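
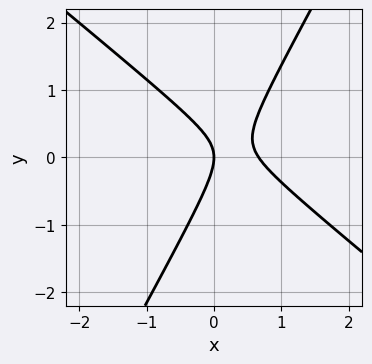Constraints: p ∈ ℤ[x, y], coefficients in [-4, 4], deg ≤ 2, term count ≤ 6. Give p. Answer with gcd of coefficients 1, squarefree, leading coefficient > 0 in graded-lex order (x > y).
3*x^2 + 2*x*y - 2*y^2 - 2*x

deg p = 2. A generic line meets the curve in up to 2 points.
Observable constraints: it crosses the x-axis at the gridline x = 0; it meets the y-axis at y = 0 (among the integer gridlines).
Solving for integer coefficients yields p as stated.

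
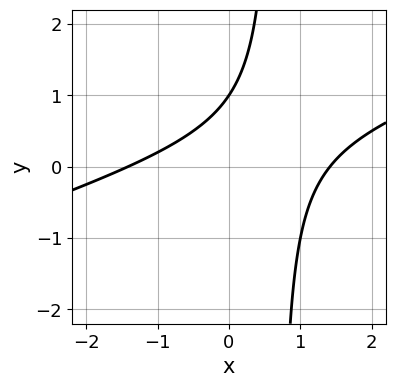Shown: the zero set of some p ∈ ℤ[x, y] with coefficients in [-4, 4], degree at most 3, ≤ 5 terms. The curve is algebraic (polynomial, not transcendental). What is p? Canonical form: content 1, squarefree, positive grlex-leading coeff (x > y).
x^2 - 3*x*y + 2*y - 2

First, deg p = 2. The shape is more complex than any degree-1 curve.
Next, from the visible intercepts: it meets the y-axis at y = 1 (among the integer gridlines).
Finally, putting this together gives p.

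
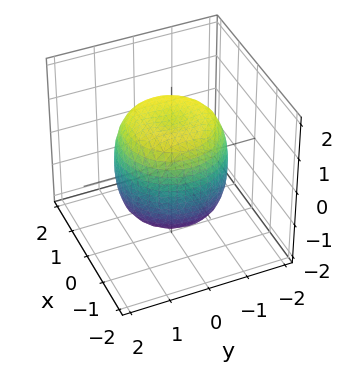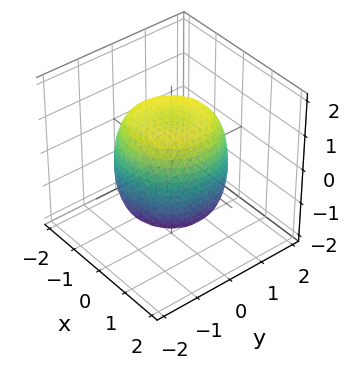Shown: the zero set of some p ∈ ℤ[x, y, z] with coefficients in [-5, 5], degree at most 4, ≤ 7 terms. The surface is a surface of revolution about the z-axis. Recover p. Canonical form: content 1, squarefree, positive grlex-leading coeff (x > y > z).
(a) Degree: the shape is more complex than any degree-3 surface, so deg p = 4.
(b) Symmetry: every cross-section ⟂ z is a circle, so x, y appear only via x² + y².
(c) From the visible intercepts: a circular section at z = 0 has radius between 1 and 2.
(d) The integer polynomial consistent with all of this is the stated p.

2*x^4 + 4*x^2*y^2 + 2*y^4 - 2*x^2 - 2*y^2 + 2*z^2 - 3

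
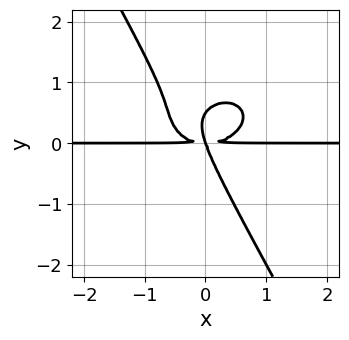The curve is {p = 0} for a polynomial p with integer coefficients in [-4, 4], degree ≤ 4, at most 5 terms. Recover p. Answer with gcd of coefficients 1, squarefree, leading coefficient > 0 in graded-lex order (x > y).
deg p = 4. A generic line meets the curve in up to 4 points.
Checking where it meets the axes: one y-axis crossing is at y = 0; every point of the x-axis in the box is on the curve.
Matching integer coefficients to the picture gives p.

2*x^3*y + 3*x*y^3 + 2*y^4 - 3*x*y^2 - y^3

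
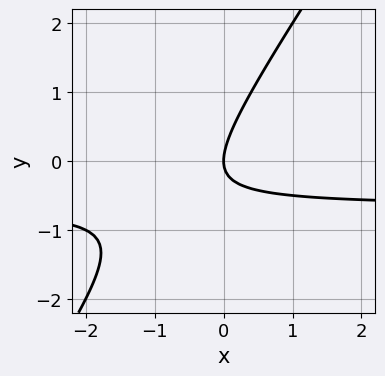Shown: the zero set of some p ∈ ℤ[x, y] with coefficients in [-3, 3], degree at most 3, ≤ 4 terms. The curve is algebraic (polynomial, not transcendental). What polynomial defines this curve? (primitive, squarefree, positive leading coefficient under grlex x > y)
3*x*y - 2*y^2 + 2*x

First, degree: the shape is more complex than any degree-1 curve, so deg p = 2.
Then, reading off the gridlines: one y-axis crossing is at y = 0; one x-axis crossing is at x = 0.
Finally, assembling these constraints gives the stated polynomial.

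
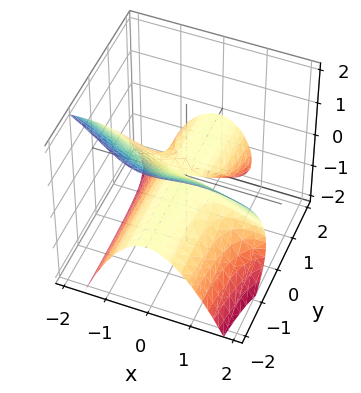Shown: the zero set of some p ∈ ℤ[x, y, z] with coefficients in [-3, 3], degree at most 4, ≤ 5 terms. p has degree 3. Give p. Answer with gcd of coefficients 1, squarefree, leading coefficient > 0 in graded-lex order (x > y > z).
x^3 + 3*x^2*y + 2*x^2*z + 3*y*z + 3*z^2

Degree: the shape is more complex than any degree-2 surface, so deg p = 3.
From the axis intercepts and sections: every point of the y-axis in the box is on the surface; it meets the x-axis at x = 0 (among the integer gridlines).
Solving for integer coefficients yields p as stated.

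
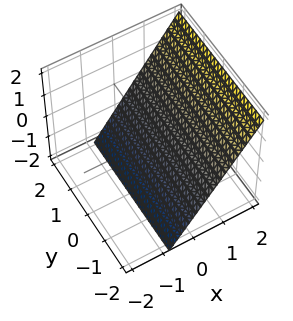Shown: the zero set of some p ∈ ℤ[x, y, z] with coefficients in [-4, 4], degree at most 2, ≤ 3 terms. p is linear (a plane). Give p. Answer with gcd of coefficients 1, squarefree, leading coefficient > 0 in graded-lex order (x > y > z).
First, the degree is 1 — every cross-section is a straight line — this is a plane.
Then, from the axis intercepts and sections: it misses every integer gridline on the y-axis; it crosses the z-axis at the gridline z = -1.
Finally, fitting integer coefficients to these (and the overall shape) gives p.

3*x - 2*z - 2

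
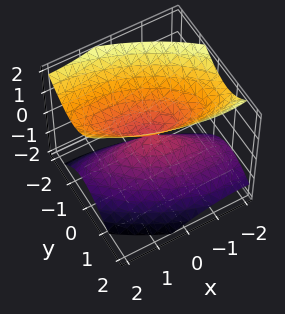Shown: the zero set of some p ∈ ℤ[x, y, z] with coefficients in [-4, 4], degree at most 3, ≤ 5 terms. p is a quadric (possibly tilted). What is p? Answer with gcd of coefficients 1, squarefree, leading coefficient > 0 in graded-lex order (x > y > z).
x^2 + 2*x*y + 3*y^2 + y*z - 2*z^2

I count 2 distinct pieces. They look like related sheets of one shape, so recover p as a whole.
The degree is 2 — a generic line meets the surface in up to 2 points.
Checking where it meets the axes: one y-axis crossing is at y = 0; it meets the z-axis at z = 0 (among the integer gridlines).
Solving for integer coefficients yields p as stated.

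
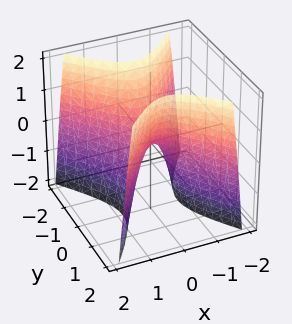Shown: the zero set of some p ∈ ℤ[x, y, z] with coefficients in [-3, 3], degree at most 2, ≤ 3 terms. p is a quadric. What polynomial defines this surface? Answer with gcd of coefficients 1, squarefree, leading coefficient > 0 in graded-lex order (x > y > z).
The degree is 2 — a hyperbolic paraboloid; a quadric.
Symmetries: it's symmetric under y → −y, forcing even powers of y; the x ↦ −x reflection is a symmetry, so x appears only in even powers.
Checking where it meets the axes: it crosses the z-axis at the gridline z = 0; one y-axis crossing is at y = 0.
Matching integer coefficients to the picture gives p.

3*x^2 - 2*y^2 + z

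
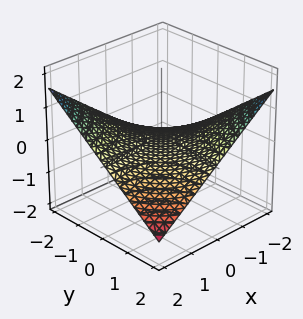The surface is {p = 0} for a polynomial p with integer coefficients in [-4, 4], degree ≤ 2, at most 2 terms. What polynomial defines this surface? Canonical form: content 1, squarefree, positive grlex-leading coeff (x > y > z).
x*y + 3*z

(a) Degree: a hyperbolic paraboloid; a quadric, so deg p = 2.
(b) Checking where it meets the axes: every point of the y-axis in the box is on the surface; the visible x-axis segment lies entirely on the surface; it crosses the z-axis at the gridline z = 0.
(c) Putting this together gives p.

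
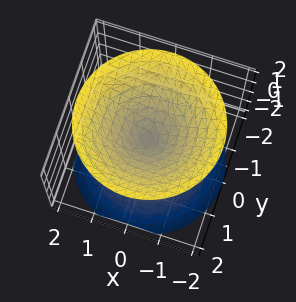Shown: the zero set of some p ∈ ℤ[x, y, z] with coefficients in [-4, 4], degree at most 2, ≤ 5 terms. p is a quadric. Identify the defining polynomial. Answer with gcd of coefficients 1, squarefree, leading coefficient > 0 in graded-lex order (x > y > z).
First, there are 2 components.
Then, degree: two nappes meeting at a single point; a quadric, so deg p = 2.
Then, symmetries: it's symmetric under z → −z, forcing even powers of z; every cross-section ⟂ z is a circle, so x, y appear only via x² + y².
Next, checking where it meets the axes: a circular section at z = 1 has radius exactly 1; it crosses the y-axis at the gridline y = 0; one x-axis crossing is at x = 0; it crosses the z-axis at the gridline z = 0.
Finally, fitting integer coefficients to these (and the overall shape) gives p.

x^2 + y^2 - z^2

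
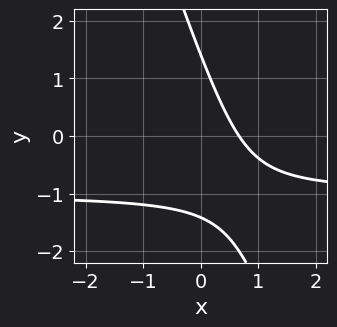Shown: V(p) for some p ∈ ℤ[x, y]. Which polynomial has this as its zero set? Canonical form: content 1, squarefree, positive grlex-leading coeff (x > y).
First, the degree is 2 — a generic line meets the curve in up to 2 points.
Finally, the integer polynomial consistent with all of this is the stated p.

3*x*y + y^2 + 3*x - 2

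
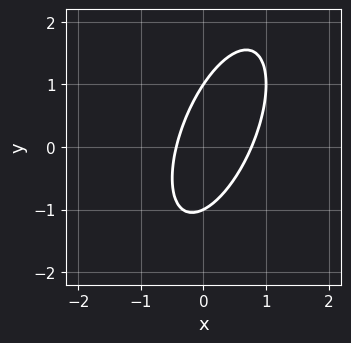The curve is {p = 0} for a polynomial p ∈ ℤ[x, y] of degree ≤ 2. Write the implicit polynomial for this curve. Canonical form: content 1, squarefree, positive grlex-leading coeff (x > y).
3*x^2 - 2*x*y + y^2 - x - 1

First, degree: the shape is more complex than any degree-1 curve, so deg p = 2.
Next, from the visible intercepts: the y-axis gridline crossings are at y ∈ {-1, 1}.
Finally, these observations pin down the coefficients.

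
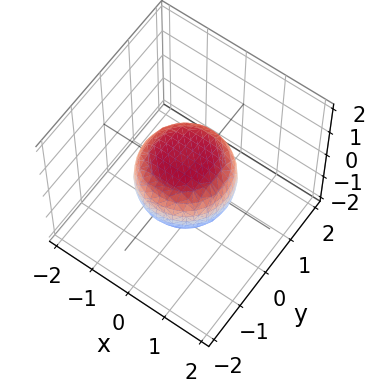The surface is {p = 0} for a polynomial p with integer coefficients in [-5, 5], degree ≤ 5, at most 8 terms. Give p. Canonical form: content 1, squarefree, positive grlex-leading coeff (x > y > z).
2*x^4 + 4*x^2*y^2 + 2*y^4 - x^2 - y^2 + 3*z^2 - 2

(a) deg p = 4. The shape is more complex than any degree-3 surface.
(b) Symmetries: rotational symmetry about the z-axis ⇒ p depends on x, y only through x² + y².
(c) From the visible intercepts: a circular section at z = 0 has radius between 1 and 2.
(d) Together with the visible shape, these determine p as stated.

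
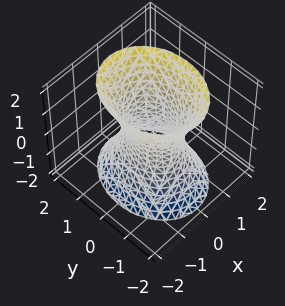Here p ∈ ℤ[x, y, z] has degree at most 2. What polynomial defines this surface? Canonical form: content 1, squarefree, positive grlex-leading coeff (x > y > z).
(a) The degree is 2 — an hourglass — one-sheet hyperboloid; a quadric.
(b) Symmetries: the y ↦ −y reflection is a symmetry, so y appears only in even powers; the z ↦ −z reflection is a symmetry, so z appears only in even powers; it's symmetric under x → −x, forcing even powers of x.
(c) From the axis intercepts and sections: the surface avoids every integer z-axis point in the box; the y-axis gridline crossings are at y ∈ {-1, 1}.
(d) These observations pin down the coefficients.

3*x^2 + 2*y^2 - z^2 - 2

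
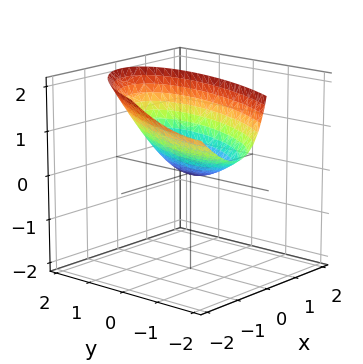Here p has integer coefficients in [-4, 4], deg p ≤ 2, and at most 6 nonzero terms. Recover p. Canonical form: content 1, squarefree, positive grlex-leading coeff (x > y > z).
3*x^2 - 2*x*y + 2*x*z + y^2 - 2*z

(a) Degree: the shape is more complex than any degree-1 surface, so deg p = 2.
(b) Reading off the gridlines: it crosses the x-axis at the gridline x = 0; one z-axis crossing is at z = 0; it crosses the y-axis at the gridline y = 0.
(c) These observations pin down the coefficients.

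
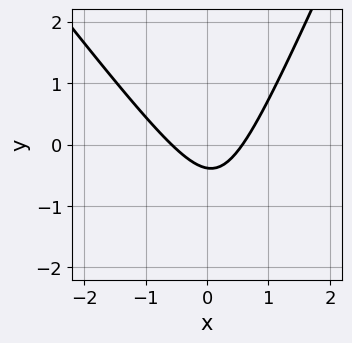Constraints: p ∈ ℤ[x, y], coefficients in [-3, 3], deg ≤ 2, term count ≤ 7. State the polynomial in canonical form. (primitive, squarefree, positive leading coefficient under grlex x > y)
First, the degree is 2 — a generic line meets the curve in up to 2 points.
Finally, putting this together gives p.

3*x^2 + x*y - y^2 - 3*y - 1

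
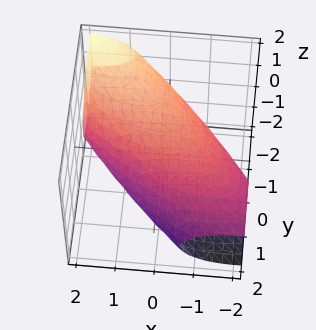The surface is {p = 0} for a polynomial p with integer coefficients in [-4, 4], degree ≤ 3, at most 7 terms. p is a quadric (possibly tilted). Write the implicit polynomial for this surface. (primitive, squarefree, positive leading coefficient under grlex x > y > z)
x^2 + 2*x*y + 2*y^2 + 3*y*z + 3*z^2 - 3

Degree: the shape is more complex than any degree-1 surface, so deg p = 2.
Against the integer gridlines: among the integer gridlines, it crosses the z-axis at z ∈ {-1, 1}.
Solving for integer coefficients yields p as stated.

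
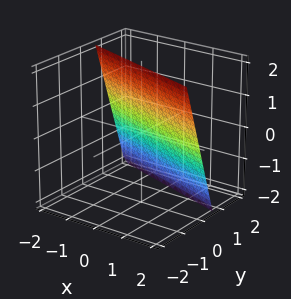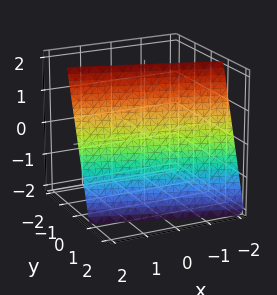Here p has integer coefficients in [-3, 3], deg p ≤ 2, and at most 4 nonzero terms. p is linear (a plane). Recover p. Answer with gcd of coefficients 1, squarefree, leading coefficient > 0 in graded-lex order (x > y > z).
x + 3*y + z - 2

(a) The degree is 1 — the surface is flat (a plane).
(b) Checking where it meets the axes: it meets the x-axis at x = 2 (among the integer gridlines); one z-axis crossing is at z = 2.
(c) Matching integer coefficients to the picture gives p.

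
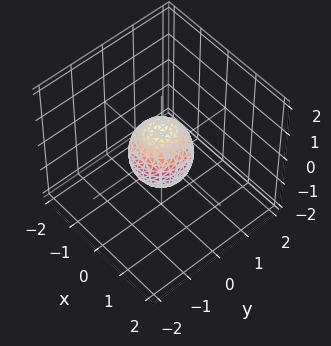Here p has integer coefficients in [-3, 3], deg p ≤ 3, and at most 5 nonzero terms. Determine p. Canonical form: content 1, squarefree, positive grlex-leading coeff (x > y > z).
The degree is 2 — no degree-1 surface has this shape.
Symmetry: every cross-section ⟂ z is a circle, so x, y appear only via x² + y².
Checking where it meets the axes: the z-axis gridline crossings are at z ∈ {-1, 1}; a circular section at z = 0 has radius between 0 and 1.
The integer polynomial consistent with all of this is the stated p.

3*x^2 + 3*y^2 + 2*z^2 - 2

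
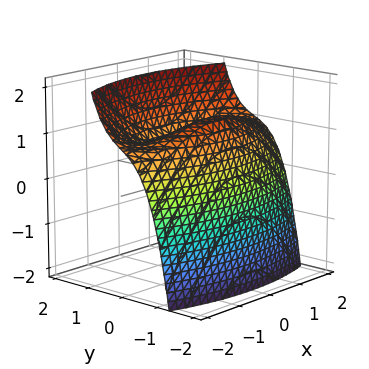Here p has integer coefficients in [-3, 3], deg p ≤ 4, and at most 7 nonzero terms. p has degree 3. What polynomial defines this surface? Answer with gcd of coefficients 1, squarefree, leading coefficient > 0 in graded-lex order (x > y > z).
x^2*y + 3*y^3 - 3*y - 3*z + 3

(a) Degree: no degree-2 surface has this shape, so deg p = 3.
(b) Against the integer gridlines: one z-axis crossing is at z = 1; no x-intercept at any integer in the box.
(c) Assembling these constraints gives the stated polynomial.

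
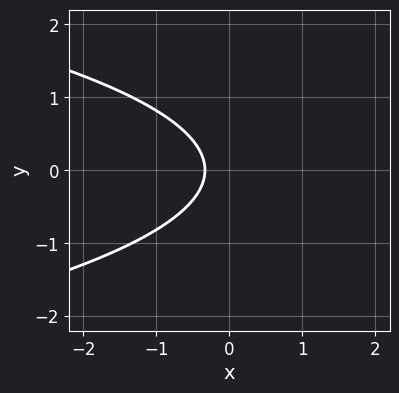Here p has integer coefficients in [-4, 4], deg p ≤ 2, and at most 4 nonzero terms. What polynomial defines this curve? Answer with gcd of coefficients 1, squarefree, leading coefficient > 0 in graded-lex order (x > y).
1. Degree: no degree-1 curve has this shape, so deg p = 2.
2. Symmetries: it's symmetric under y → −y, forcing even powers of y.
3. Against the integer gridlines: no y-intercept at any integer in the box.
4. Putting this together gives p.

3*y^2 + 3*x + 1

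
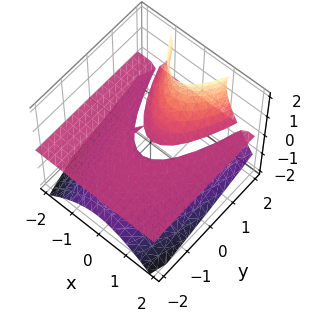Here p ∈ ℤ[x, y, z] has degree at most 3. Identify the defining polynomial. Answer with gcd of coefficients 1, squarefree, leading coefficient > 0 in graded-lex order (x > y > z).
The degree is 3 — no degree-2 surface has this shape.
Checking where it meets the axes: the visible y-axis segment lies entirely on the surface; the visible x-axis segment lies entirely on the surface.
These observations pin down the coefficients.

2*x^2*z - z^3 - 2*y*z + 3*z^2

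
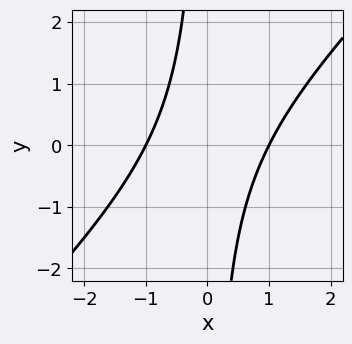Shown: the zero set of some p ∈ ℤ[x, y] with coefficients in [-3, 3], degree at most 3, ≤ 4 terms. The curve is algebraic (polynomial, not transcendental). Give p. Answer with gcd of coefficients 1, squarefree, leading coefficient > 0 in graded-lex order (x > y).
x^2 - x*y - 1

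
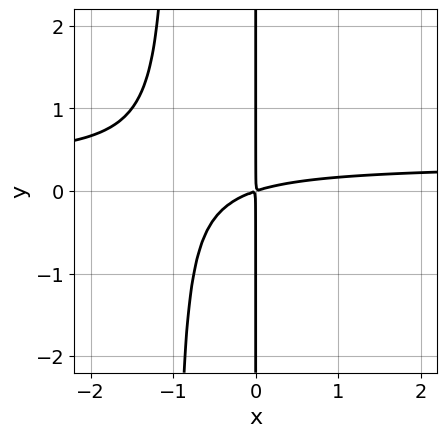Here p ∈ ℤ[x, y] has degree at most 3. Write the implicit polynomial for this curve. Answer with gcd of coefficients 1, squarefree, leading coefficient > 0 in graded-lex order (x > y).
1. Degree: no degree-2 curve has this shape, so deg p = 3.
2. Against the integer gridlines: the visible y-axis segment lies entirely on the curve.
3. Fitting integer coefficients to these (and the overall shape) gives p.

3*x^2*y - x^2 + 3*x*y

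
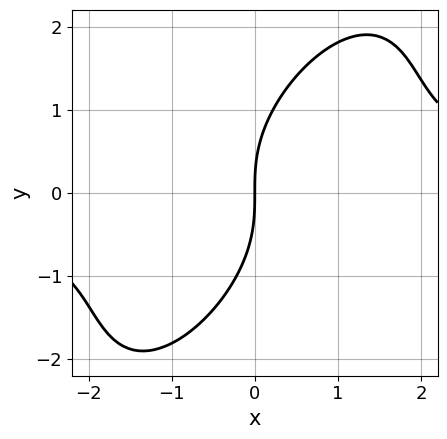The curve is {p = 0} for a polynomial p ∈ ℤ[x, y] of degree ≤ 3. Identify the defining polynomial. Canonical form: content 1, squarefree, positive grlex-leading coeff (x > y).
2*x^2*y - 2*x*y^2 + y^3 - 3*x

1. Degree: no degree-2 curve has this shape, so deg p = 3.
2. Checking where it meets the axes: it meets the y-axis at y = 0 (among the integer gridlines); it crosses the x-axis at the gridline x = 0.
3. These observations pin down the coefficients.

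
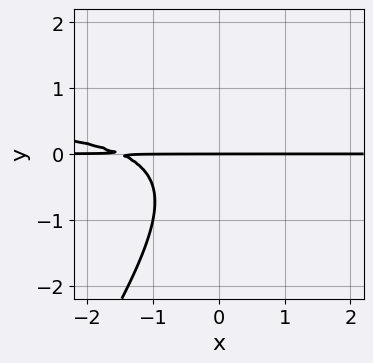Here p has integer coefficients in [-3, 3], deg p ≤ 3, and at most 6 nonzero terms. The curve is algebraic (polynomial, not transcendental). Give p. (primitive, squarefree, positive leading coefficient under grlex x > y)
(a) Degree: a generic line meets the curve in up to 3 points, so deg p = 3.
(b) From the axis intercepts and sections: the visible x-axis segment lies entirely on the curve; it meets the y-axis at y = 0 (among the integer gridlines).
(c) Assembling these constraints gives the stated polynomial.

3*x*y^2 - 2*y^3 - 2*x*y - 3*y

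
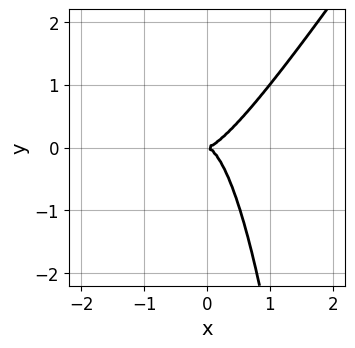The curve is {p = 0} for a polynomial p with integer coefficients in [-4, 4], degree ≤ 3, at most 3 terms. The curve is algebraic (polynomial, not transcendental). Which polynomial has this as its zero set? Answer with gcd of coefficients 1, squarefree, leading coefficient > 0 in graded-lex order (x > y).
3*x^3 - 2*x^2*y - y^2

deg p = 3.
Observable constraints: one y-axis crossing is at y = 0; one x-axis crossing is at x = 0.
Together with the visible shape, these determine p as stated.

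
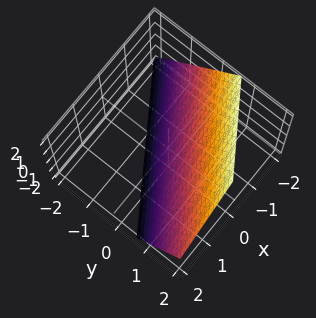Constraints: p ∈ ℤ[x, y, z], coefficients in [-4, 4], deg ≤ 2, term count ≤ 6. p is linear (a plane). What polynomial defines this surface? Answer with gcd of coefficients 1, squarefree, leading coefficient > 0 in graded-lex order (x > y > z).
Degree: the surface is flat (a plane), so deg p = 1.
From the axis intercepts and sections: it crosses the z-axis at the gridline z = -1; it crosses the x-axis at the gridline x = -1.
Putting this together gives p.

2*x - 3*y + 2*z + 2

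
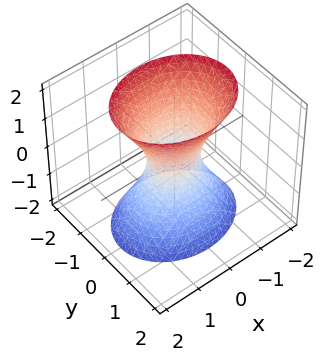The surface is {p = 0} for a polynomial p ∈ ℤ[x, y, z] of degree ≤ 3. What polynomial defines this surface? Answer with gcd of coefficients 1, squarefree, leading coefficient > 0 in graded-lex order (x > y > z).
First, the degree is 2 — one connected sheet with a waist; a quadric.
Then, symmetries: mirror symmetry y ↦ −y ⇒ only even powers of y; it's symmetric under z → −z, forcing even powers of z; it's symmetric under x → −x, forcing even powers of x.
Then, from the axis intercepts and sections: the surface avoids every integer z-axis point in the box.
Finally, these observations pin down the coefficients.

2*x^2 + 3*y^2 - z^2 - 1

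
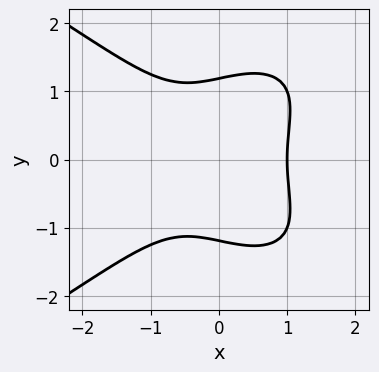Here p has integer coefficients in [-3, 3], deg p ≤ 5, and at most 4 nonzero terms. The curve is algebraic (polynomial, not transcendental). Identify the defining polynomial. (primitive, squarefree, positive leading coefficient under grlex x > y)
y^4 + 2*x^3 - x*y^2 - 2

First, the degree is 4 — no degree-3 curve has this shape.
Then, symmetries: mirror symmetry y ↦ −y ⇒ only even powers of y.
Next, from the axis intercepts and sections: it meets the x-axis at x = 1 (among the integer gridlines).
Finally, matching integer coefficients to the picture gives p.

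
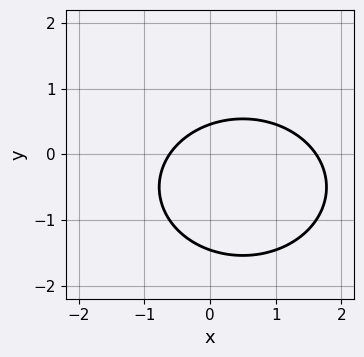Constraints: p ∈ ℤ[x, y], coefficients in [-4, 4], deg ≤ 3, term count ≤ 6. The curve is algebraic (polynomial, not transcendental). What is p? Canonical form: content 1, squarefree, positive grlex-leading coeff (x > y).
2*x^2 + 3*y^2 - 2*x + 3*y - 2

Degree: the shape is more complex than any degree-1 curve, so deg p = 2.
Putting this together gives p.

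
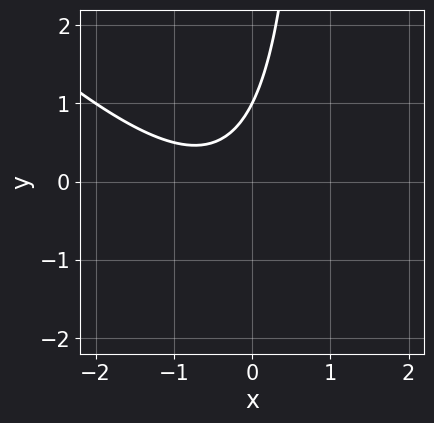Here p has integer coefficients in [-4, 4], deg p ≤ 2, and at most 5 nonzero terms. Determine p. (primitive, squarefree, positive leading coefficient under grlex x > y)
(a) The degree is 2 — the shape is more complex than any degree-1 curve.
(b) From the visible intercepts: it meets the y-axis at y = 1 (among the integer gridlines); it misses every integer gridline on the x-axis.
(c) The integer polynomial consistent with all of this is the stated p.

x^2 + x*y + x - y + 1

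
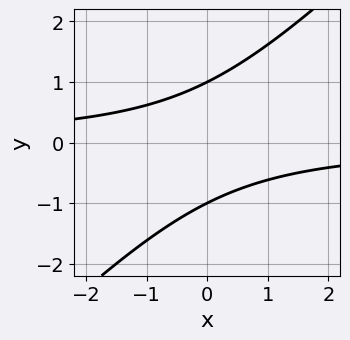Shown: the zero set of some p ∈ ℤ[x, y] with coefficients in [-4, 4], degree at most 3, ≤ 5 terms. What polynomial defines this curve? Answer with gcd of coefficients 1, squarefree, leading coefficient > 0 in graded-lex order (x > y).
First, the degree is 2 — no degree-1 curve has this shape.
Then, against the integer gridlines: the y-axis gridline crossings are at y ∈ {-1, 1}; the curve avoids every integer x-axis point in the box.
Finally, solving for integer coefficients yields p as stated.

x*y - y^2 + 1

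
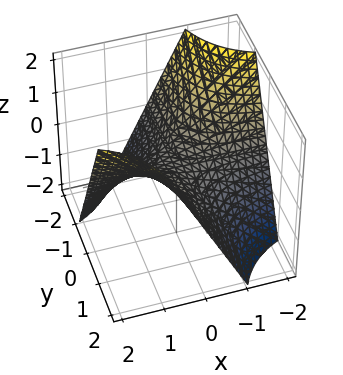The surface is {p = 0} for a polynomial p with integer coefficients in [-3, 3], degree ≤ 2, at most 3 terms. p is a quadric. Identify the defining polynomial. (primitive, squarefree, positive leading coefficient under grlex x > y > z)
x*y - z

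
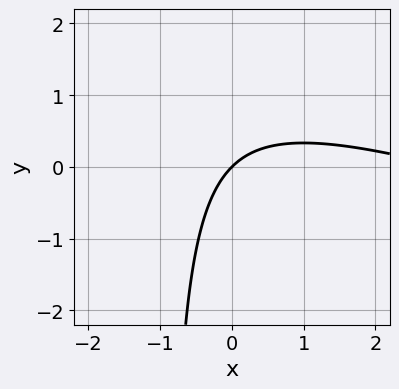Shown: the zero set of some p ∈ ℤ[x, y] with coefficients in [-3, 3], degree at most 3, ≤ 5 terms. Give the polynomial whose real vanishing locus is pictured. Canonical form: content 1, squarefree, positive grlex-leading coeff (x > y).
1. deg p = 2.
2. Observable constraints: it meets the y-axis at y = 0 (among the integer gridlines); one x-axis crossing is at x = 0.
3. Together with the visible shape, these determine p as stated.

x^2 + 3*x*y - 3*x + 3*y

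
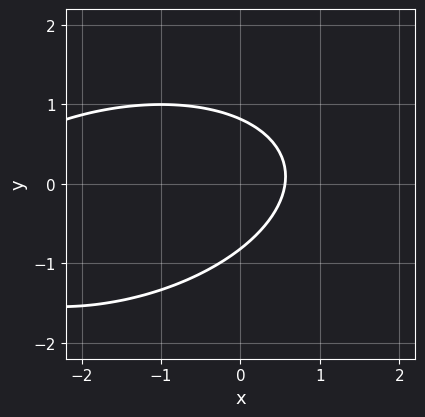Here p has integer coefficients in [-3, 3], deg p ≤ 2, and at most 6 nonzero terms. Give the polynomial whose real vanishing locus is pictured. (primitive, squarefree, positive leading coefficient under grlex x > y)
The degree is 2 — a generic line meets the curve in up to 2 points.
Matching integer coefficients to the picture gives p.

x^2 - x*y + 3*y^2 + 3*x - 2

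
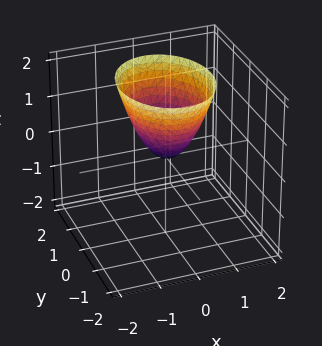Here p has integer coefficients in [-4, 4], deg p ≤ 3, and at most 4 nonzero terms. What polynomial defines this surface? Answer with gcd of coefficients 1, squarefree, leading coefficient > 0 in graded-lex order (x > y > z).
3*x^2 + 2*y^2 - 2*z

First, degree: a paraboloid; a quadric, so deg p = 2.
Next, symmetries: the y ↦ −y reflection is a symmetry, so y appears only in even powers; mirror symmetry x ↦ −x ⇒ only even powers of x.
Then, against the integer gridlines: it meets the z-axis at z = 0 (among the integer gridlines); one x-axis crossing is at x = 0; it meets the y-axis at y = 0 (among the integer gridlines).
Finally, the integer polynomial consistent with all of this is the stated p.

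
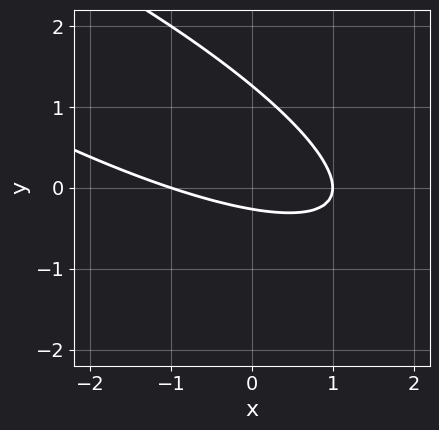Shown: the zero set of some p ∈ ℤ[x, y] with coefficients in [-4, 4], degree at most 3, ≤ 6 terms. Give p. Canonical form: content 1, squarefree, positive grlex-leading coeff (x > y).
(a) deg p = 2.
(b) Reading off the gridlines: among the integer gridlines, it crosses the x-axis at x ∈ {-1, 1}.
(c) These observations pin down the coefficients.

x^2 + 3*x*y + 3*y^2 - 3*y - 1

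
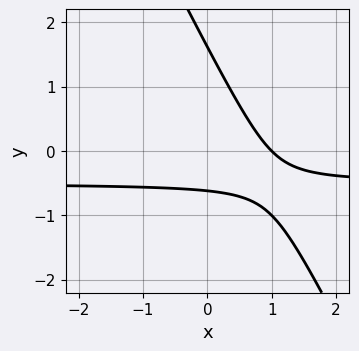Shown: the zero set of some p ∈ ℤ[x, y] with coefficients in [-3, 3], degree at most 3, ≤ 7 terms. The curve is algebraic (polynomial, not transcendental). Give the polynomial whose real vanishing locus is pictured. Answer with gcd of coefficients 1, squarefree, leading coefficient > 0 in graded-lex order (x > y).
First, the degree is 2 — no degree-1 curve has this shape.
Next, observable constraints: one x-axis crossing is at x = 1.
Finally, these observations pin down the coefficients.

2*x*y + y^2 + x - y - 1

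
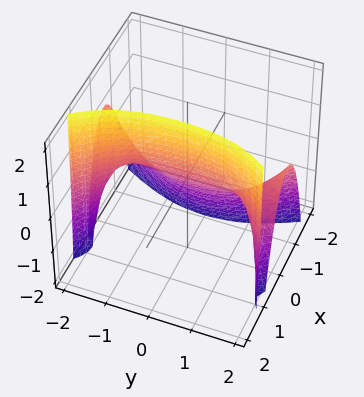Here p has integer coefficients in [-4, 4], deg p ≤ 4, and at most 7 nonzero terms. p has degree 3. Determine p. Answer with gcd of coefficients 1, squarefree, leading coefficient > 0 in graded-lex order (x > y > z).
1. deg p = 3. The shape is more complex than any degree-2 surface.
2. From the visible intercepts: it crosses the x-axis at the gridline x = 0; one z-axis crossing is at z = 0; the visible y-axis segment lies entirely on the surface.
3. Together with the visible shape, these determine p as stated.

2*x^3 - x*y^2 + x*z + 2*x - z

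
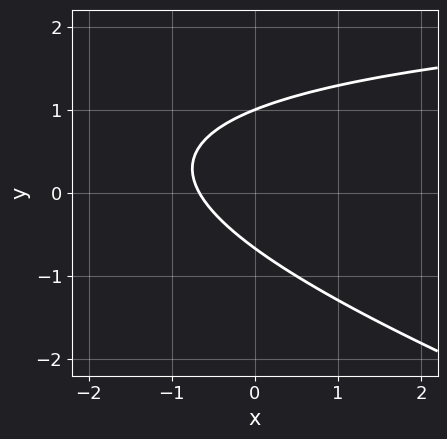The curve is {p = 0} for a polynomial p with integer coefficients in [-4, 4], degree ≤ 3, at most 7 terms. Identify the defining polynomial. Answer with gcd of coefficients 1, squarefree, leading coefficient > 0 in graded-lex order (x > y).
x*y + 3*y^2 - 3*x - y - 2

(a) The degree is 2 — the shape is more complex than any degree-1 curve.
(b) From the visible intercepts: one y-axis crossing is at y = 1.
(c) Assembling these constraints gives the stated polynomial.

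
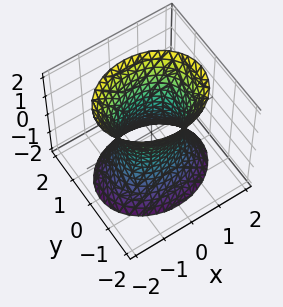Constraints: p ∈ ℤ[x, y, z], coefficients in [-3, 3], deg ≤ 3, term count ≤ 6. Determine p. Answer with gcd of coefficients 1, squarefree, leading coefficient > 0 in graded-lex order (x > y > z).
2*x^2 + 3*y^2 - z^2 - 2

First, degree: an hourglass — one-sheet hyperboloid; a quadric, so deg p = 2.
Next, symmetries: mirror symmetry y ↦ −y ⇒ only even powers of y; mirror symmetry z ↦ −z ⇒ only even powers of z; mirror symmetry x ↦ −x ⇒ only even powers of x.
Next, against the integer gridlines: among the integer gridlines, it crosses the x-axis at x ∈ {-1, 1}; the surface avoids every integer z-axis point in the box.
Finally, the integer polynomial consistent with all of this is the stated p.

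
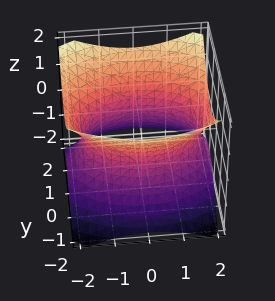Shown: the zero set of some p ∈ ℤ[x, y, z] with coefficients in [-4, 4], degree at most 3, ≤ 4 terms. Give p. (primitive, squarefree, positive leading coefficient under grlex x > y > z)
x^2 + 2*y^2 - 2*z^2 - 3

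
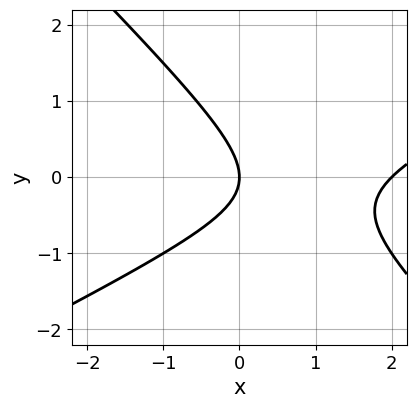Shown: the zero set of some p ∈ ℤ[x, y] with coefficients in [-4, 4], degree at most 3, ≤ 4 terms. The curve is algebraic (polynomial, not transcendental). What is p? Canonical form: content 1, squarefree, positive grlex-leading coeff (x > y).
1. The degree is 2 — no degree-1 curve has this shape.
2. Observable constraints: among the integer gridlines, it crosses the x-axis at x ∈ {0, 2}; it crosses the y-axis at the gridline y = 0.
3. Solving for integer coefficients yields p as stated.

x^2 - x*y - 2*y^2 - 2*x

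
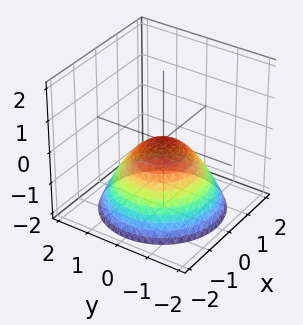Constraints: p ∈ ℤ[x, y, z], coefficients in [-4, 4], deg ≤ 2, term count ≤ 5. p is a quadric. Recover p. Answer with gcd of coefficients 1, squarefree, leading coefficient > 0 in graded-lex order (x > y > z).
2*x^2 + 2*y^2 + 3*z

First, degree: a paraboloid; a quadric, so deg p = 2.
Then, symmetries: rotational symmetry about the z-axis ⇒ p depends on x, y only through x² + y².
Next, checking where it meets the axes: it crosses the z-axis at the gridline z = 0; a circular section at z = -2 has radius between 1 and 2; it crosses the x-axis at the gridline x = 0.
Finally, together with the visible shape, these determine p as stated.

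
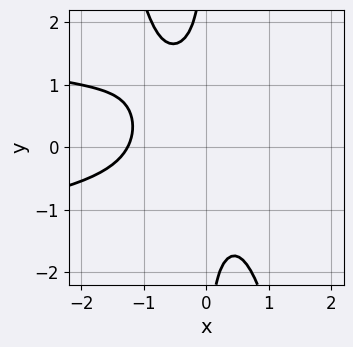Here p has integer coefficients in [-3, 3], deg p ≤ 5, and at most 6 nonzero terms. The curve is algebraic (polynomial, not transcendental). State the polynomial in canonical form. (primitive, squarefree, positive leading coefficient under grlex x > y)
First, the degree is 4 — no degree-3 curve has this shape.
Then, observable constraints: no y-intercept at any integer in the box.
Finally, putting this together gives p.

3*x^2*y^2 + x*y^3 + x^3 + 2*x*y + 2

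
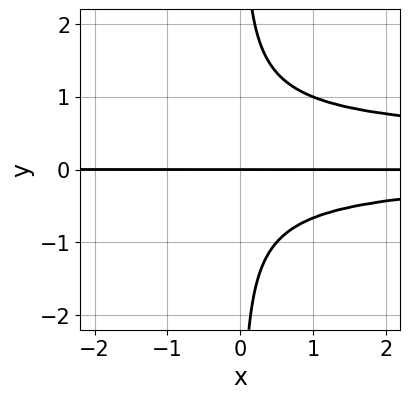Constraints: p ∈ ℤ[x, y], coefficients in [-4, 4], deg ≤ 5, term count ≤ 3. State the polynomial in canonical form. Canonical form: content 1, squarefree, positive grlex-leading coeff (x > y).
3*x*y^3 - x*y^2 - 2*y

First, deg p = 4.
Next, from the visible intercepts: it crosses the y-axis at the gridline y = 0; every point of the x-axis in the box is on the curve.
Finally, solving for integer coefficients yields p as stated.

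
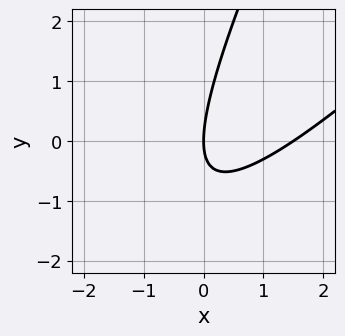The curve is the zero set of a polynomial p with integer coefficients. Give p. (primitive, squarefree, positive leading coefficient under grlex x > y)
(a) Degree: the shape is more complex than any degree-1 curve, so deg p = 2.
(b) Observable constraints: it meets the y-axis at y = 0 (among the integer gridlines); it crosses the x-axis at the gridline x = 0.
(c) Solving for integer coefficients yields p as stated.

2*x^2 - 3*x*y + y^2 - 3*x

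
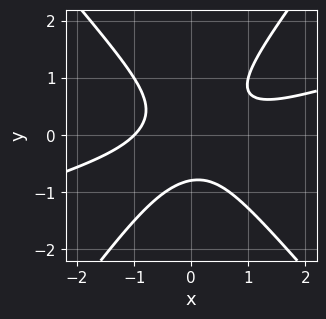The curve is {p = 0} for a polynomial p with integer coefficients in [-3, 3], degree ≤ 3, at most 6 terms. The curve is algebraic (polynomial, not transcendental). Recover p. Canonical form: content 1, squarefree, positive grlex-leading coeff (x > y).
x^3 - 3*x^2*y - x*y^2 + 2*y^3 + 1

First, the degree is 3 — a generic line meets the curve in up to 3 points.
Then, reading off the gridlines: it meets the x-axis at x = -1 (among the integer gridlines).
Finally, these observations pin down the coefficients.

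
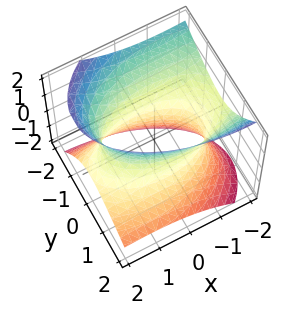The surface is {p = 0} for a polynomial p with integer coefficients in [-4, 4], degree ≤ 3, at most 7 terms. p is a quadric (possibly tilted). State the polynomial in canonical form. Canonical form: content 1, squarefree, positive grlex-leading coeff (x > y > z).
First, deg p = 2. A generic line meets the surface in up to 2 points.
Then, against the integer gridlines: the y-axis gridline crossings are at y ∈ {-1, 1}; no z-intercept at any integer in the box.
Finally, solving for integer coefficients yields p as stated.

x^2 + 2*x*z + 3*y^2 + 2*y*z - 2*z^2 - 3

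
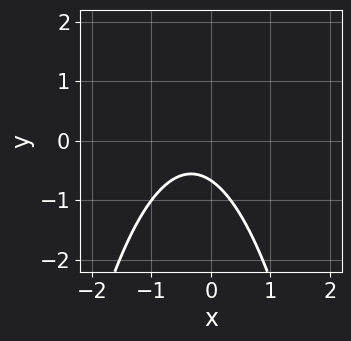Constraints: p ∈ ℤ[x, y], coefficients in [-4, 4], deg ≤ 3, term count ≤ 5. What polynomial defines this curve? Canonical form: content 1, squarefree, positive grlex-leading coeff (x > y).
3*x^2 + 2*x + 3*y + 2

First, the degree is 2 — a generic line meets the curve in up to 2 points.
Then, observable constraints: the curve avoids every integer x-axis point in the box.
Finally, matching integer coefficients to the picture gives p.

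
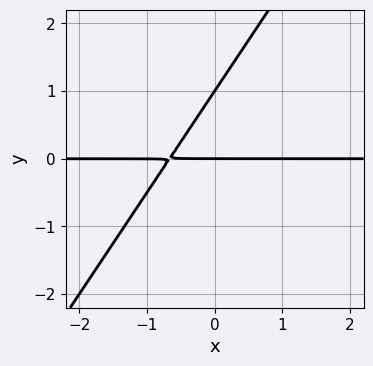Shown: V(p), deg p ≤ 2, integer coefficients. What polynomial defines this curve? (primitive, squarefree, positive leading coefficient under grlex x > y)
3*x*y - 2*y^2 + 2*y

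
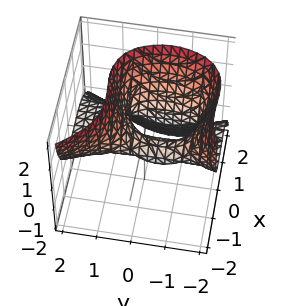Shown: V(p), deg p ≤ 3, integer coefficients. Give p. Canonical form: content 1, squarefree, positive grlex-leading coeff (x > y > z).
1. deg p = 3.
2. Observable constraints: it crosses the z-axis at the gridline z = 0; one x-axis crossing is at x = 0; every point of the y-axis in the box is on the surface.
3. Assembling these constraints gives the stated polynomial.

2*x^3 + 2*y^2*z + 2*y*z - 2*z^2 - x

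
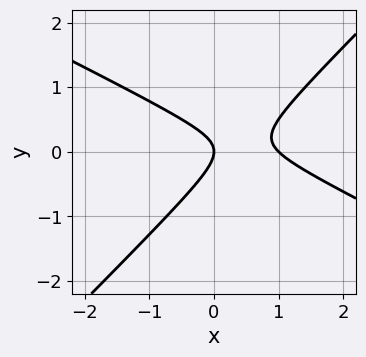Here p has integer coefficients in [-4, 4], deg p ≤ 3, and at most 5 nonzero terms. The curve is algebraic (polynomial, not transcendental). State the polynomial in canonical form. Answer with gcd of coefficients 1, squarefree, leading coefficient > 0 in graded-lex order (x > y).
1. deg p = 2. No degree-1 curve has this shape.
2. From the visible intercepts: one y-axis crossing is at y = 0; among the integer gridlines, it crosses the x-axis at x ∈ {0, 1}.
3. Together with the visible shape, these determine p as stated.

x^2 + x*y - 2*y^2 - x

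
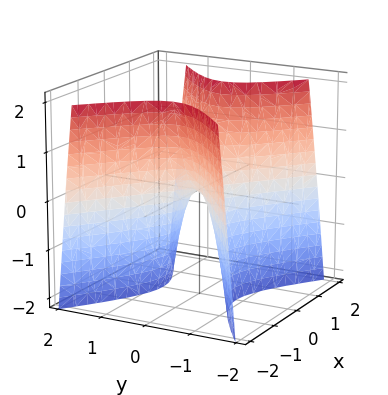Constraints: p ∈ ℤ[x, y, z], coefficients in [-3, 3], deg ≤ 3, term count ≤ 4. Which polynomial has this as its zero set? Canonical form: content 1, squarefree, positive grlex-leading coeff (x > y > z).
2*x^2 - 3*y^2 - z

deg p = 2.
Symmetries: mirror symmetry y ↦ −y ⇒ only even powers of y; the x ↦ −x reflection is a symmetry, so x appears only in even powers.
From the axis intercepts and sections: one z-axis crossing is at z = 0; it crosses the x-axis at the gridline x = 0; one y-axis crossing is at y = 0.
The integer polynomial consistent with all of this is the stated p.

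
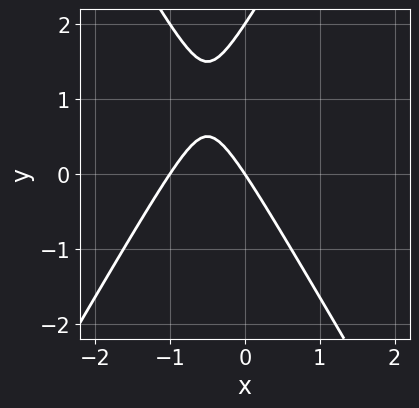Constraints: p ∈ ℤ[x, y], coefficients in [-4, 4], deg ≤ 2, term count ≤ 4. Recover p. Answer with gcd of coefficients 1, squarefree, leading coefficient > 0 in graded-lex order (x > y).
1. deg p = 2. A generic line meets the curve in up to 2 points.
2. Checking where it meets the axes: among the integer gridlines, it crosses the x-axis at x ∈ {-1, 0}; among the integer gridlines, it crosses the y-axis at y ∈ {0, 2}.
3. These observations pin down the coefficients.

3*x^2 - y^2 + 3*x + 2*y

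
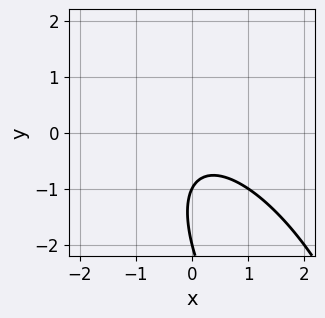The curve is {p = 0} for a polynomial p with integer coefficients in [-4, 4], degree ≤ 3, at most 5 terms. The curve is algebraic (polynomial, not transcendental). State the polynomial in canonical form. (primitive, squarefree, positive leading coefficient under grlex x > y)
2*x^2 + 2*x*y + y^2 + 3*y + 2

1. The degree is 2 — the shape is more complex than any degree-1 curve.
2. Observable constraints: it misses every integer gridline on the x-axis; among the integer gridlines, it crosses the y-axis at y ∈ {-2, -1}.
3. Matching integer coefficients to the picture gives p.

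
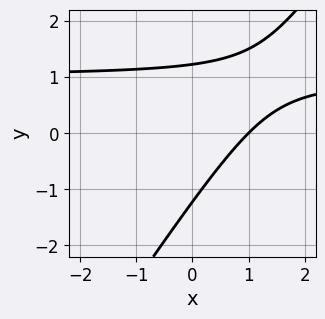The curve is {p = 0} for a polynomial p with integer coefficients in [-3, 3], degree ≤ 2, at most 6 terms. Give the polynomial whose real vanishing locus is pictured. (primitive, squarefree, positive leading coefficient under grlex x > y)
3*x*y - 2*y^2 - 3*x + 3

1. The degree is 2 — no degree-1 curve has this shape.
2. From the visible intercepts: it meets the x-axis at x = 1 (among the integer gridlines).
3. Putting this together gives p.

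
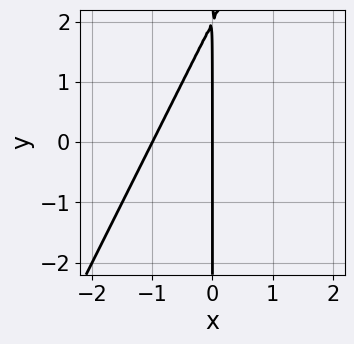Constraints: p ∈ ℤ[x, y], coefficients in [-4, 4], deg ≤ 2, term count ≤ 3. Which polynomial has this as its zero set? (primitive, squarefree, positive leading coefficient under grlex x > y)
2*x^2 - x*y + 2*x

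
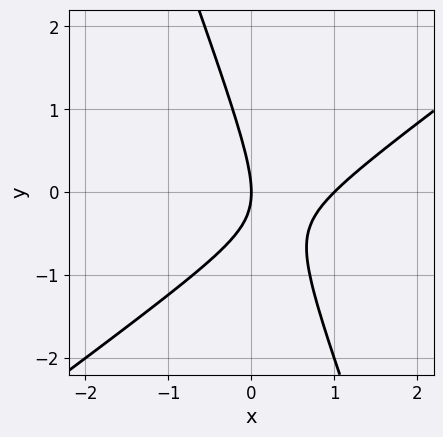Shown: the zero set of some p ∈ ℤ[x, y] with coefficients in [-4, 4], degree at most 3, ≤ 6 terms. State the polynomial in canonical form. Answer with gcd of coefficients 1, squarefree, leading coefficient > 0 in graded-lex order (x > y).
1. Degree: no degree-1 curve has this shape, so deg p = 2.
2. From the visible intercepts: the x-axis gridline crossings are at x ∈ {0, 1}; it crosses the y-axis at the gridline y = 0.
3. Solving for integer coefficients yields p as stated.

2*x^2 - 2*x*y - y^2 - 2*x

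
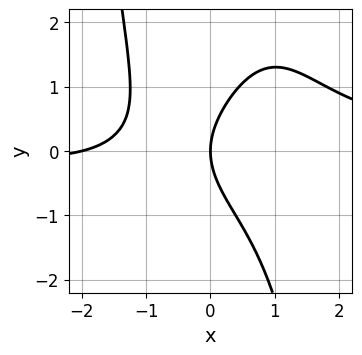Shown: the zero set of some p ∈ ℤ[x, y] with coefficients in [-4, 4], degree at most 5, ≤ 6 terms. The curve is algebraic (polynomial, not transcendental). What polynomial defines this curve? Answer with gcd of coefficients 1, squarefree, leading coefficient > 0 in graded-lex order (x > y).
x^3*y - x^2 + y^2 - 2*x

Degree: no degree-3 curve has this shape, so deg p = 4.
Checking where it meets the axes: the x-axis gridline crossings are at x ∈ {-2, 0}; one y-axis crossing is at y = 0.
Matching integer coefficients to the picture gives p.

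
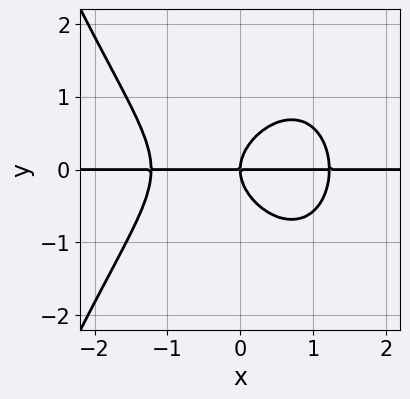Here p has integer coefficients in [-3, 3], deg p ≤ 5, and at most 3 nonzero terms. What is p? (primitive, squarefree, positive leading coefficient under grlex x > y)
First, deg p = 4.
Next, reading off the gridlines: it crosses the y-axis at the gridline y = 0; every point of the x-axis in the box is on the curve.
Finally, together with the visible shape, these determine p as stated.

2*x^3*y + 3*y^3 - 3*x*y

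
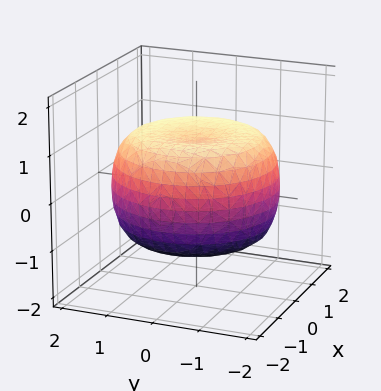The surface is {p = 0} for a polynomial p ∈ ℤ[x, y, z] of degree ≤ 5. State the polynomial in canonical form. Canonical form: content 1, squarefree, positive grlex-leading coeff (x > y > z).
x^4 + 2*x^2*y^2 + y^4 - 2*x^2 - 2*y^2 + 3*z^2 - 3

1. The degree is 4 — the shape is more complex than any degree-3 surface.
2. Symmetries: the surface is invariant under rotation about z: p = q(x² + y², z).
3. From the visible intercepts: among the integer gridlines, it crosses the z-axis at z ∈ {-1, 1}; a circular section at z = 0 has radius between 1 and 2.
4. Matching integer coefficients to the picture gives p.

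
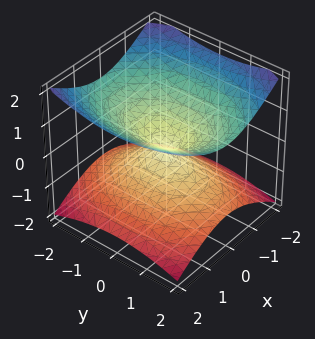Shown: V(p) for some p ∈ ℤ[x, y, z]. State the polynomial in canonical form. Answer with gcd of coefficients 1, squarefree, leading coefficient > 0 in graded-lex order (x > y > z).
(a) The degree is 2 — two nappes meeting at a single point; a quadric.
(b) Symmetries: the z ↦ −z reflection is a symmetry, so z appears only in even powers; it's symmetric under y → −y, forcing even powers of y; the x ↦ −x reflection is a symmetry, so x appears only in even powers.
(c) From the axis intercepts and sections: it crosses the z-axis at the gridline z = 0; it crosses the x-axis at the gridline x = 0; it crosses the y-axis at the gridline y = 0.
(d) The integer polynomial consistent with all of this is the stated p.

2*x^2 + y^2 - 3*z^2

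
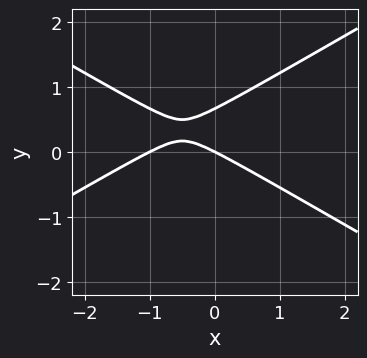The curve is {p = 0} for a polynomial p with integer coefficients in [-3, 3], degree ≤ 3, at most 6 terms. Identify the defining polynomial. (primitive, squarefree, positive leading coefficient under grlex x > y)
x^2 - 3*y^2 + x + 2*y

Degree: a generic line meets the curve in up to 2 points, so deg p = 2.
Against the integer gridlines: the x-axis gridline crossings are at x ∈ {-1, 0}; it meets the y-axis at y = 0 (among the integer gridlines).
These observations pin down the coefficients.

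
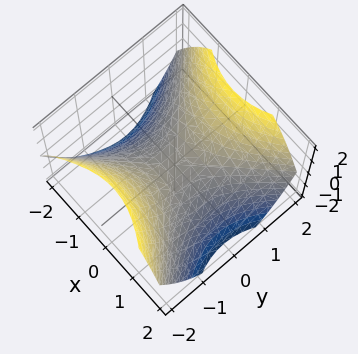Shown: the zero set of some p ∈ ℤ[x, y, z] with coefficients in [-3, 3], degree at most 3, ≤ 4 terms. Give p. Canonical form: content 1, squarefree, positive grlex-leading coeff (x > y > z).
(a) The degree is 2 — a saddle surface; a quadric.
(b) Symmetries: the x ↦ −x reflection is a symmetry, so x appears only in even powers; it's symmetric under y → −y, forcing even powers of y.
(c) Checking where it meets the axes: it crosses the z-axis at the gridline z = 0; one x-axis crossing is at x = 0; one y-axis crossing is at y = 0.
(d) These observations pin down the coefficients.

2*x^2 - 2*y^2 + 3*z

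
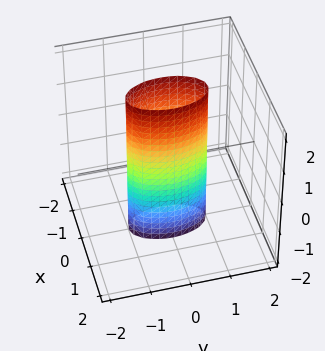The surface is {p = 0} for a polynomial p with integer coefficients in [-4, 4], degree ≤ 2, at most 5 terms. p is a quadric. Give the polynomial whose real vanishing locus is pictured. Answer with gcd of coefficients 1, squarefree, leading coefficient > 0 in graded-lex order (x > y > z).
3*x^2 + y^2 - 1

First, the degree is 2 — constant cross-section along one axis; a quadric.
Next, symmetries: the x ↦ −x reflection is a symmetry, so x appears only in even powers; it's symmetric under y → −y, forcing even powers of y; mirror symmetry z ↦ −z ⇒ only even powers of z.
Next, observable constraints: it misses every integer gridline on the z-axis; among the integer gridlines, it crosses the y-axis at y ∈ {-1, 1}.
Finally, solving for integer coefficients yields p as stated.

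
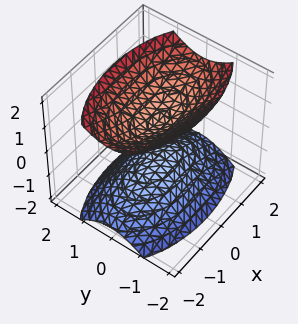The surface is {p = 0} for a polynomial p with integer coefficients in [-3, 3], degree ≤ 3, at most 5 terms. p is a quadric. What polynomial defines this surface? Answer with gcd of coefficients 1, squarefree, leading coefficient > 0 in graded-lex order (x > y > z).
x^2 + 3*y^2 - 2*z^2 + 1

First, the picture has 2 separate pieces.
Next, deg p = 2.
Then, symmetries: the y ↦ −y reflection is a symmetry, so y appears only in even powers; it's symmetric under z → −z, forcing even powers of z; it's symmetric under x → −x, forcing even powers of x.
Then, against the integer gridlines: no y-intercept at any integer in the box; no x-intercept at any integer in the box.
Finally, these observations pin down the coefficients.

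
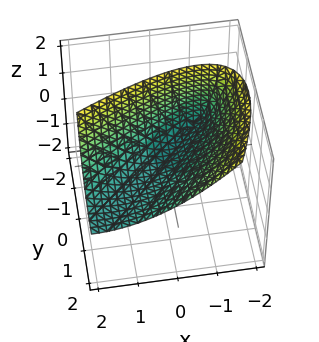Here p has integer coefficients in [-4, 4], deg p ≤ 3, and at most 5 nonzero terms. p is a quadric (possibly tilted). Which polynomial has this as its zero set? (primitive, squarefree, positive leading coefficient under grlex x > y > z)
Degree: no degree-1 surface has this shape, so deg p = 2.
From the axis intercepts and sections: it crosses the y-axis at the gridline y = 0; one z-axis crossing is at z = 0.
Solving for integer coefficients yields p as stated.

x^2 - 2*x*y + y^2 - 2*y*z - 2*z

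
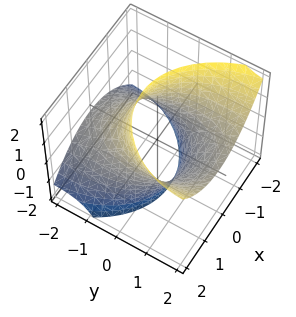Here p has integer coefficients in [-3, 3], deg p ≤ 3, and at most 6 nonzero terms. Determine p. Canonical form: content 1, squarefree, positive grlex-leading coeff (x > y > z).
2*x^2 + y^2 - 3*y*z - 3

(a) The degree is 2 — the shape is more complex than any degree-1 surface.
(b) Observable constraints: the surface avoids every integer z-axis point in the box.
(c) Solving for integer coefficients yields p as stated.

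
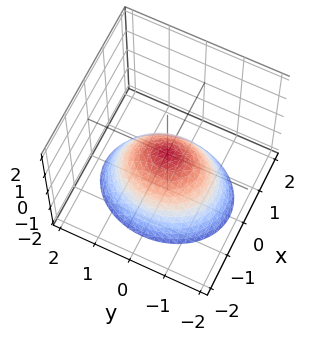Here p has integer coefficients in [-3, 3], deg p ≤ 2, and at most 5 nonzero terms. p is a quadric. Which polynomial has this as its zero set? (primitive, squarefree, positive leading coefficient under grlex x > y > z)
The degree is 2 — a single bowl opening along one axis; a quadric.
Symmetries: it's symmetric under y → −y, forcing even powers of y; it's symmetric under x → −x, forcing even powers of x.
Against the integer gridlines: it meets the z-axis at z = 0 (among the integer gridlines); it crosses the x-axis at the gridline x = 0.
Matching integer coefficients to the picture gives p.

3*x^2 + 2*y^2 + 3*z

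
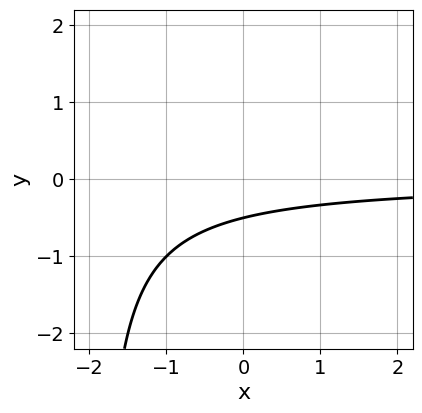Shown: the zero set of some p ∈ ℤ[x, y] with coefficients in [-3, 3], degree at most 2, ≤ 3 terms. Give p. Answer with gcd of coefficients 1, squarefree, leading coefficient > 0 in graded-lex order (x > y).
x*y + 2*y + 1

First, degree: the shape is more complex than any degree-1 curve, so deg p = 2.
Then, against the integer gridlines: it misses every integer gridline on the x-axis.
Finally, together with the visible shape, these determine p as stated.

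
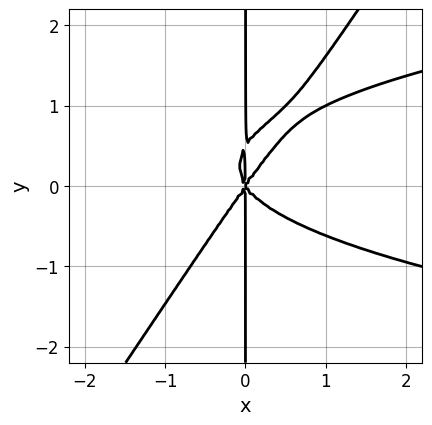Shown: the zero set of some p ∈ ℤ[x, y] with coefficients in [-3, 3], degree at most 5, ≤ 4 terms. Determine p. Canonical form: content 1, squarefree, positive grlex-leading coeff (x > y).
First, deg p = 4. The shape is more complex than any degree-3 curve.
Then, against the integer gridlines: one x-axis crossing is at x = 0; every point of the y-axis in the box is on the curve.
Finally, solving for integer coefficients yields p as stated.

3*x^2*y^2 - 2*x*y^3 - 2*x^3 + x*y^2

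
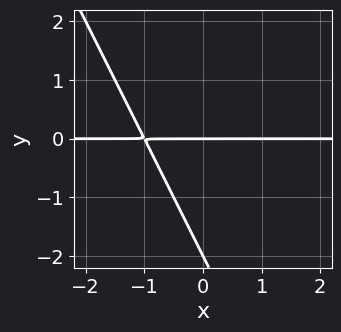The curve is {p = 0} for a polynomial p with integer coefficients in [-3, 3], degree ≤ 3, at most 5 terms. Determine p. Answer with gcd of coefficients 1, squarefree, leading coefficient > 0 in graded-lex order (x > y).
(a) Degree: the shape is more complex than any degree-1 curve, so deg p = 2.
(b) Reading off the gridlines: every point of the x-axis in the box is on the curve; the y-axis gridline crossings are at y ∈ {-2, 0}.
(c) Solving for integer coefficients yields p as stated.

2*x*y + y^2 + 2*y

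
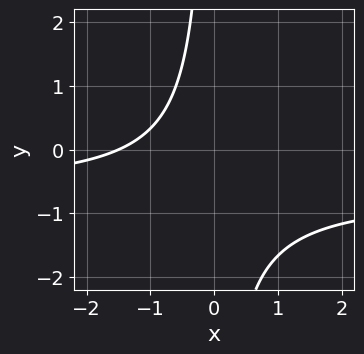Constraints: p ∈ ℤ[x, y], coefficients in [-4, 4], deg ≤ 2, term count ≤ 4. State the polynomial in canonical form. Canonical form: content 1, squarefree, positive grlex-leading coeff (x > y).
The degree is 2 — the shape is more complex than any degree-1 curve.
From the axis intercepts and sections: no y-intercept at any integer in the box.
Together with the visible shape, these determine p as stated.

3*x*y + 2*x + 3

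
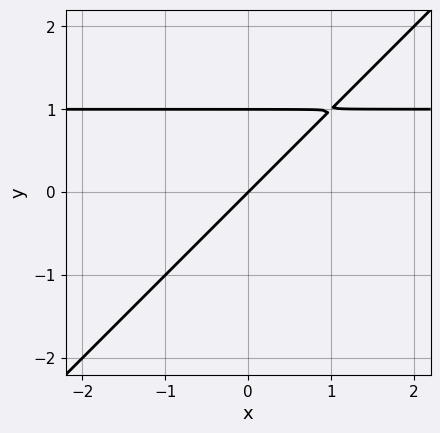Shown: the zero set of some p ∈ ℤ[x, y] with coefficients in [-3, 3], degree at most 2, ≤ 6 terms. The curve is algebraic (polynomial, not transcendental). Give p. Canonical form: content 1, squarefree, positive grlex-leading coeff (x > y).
x*y - y^2 - x + y

First, degree: a generic line meets the curve in up to 2 points, so deg p = 2.
Next, against the integer gridlines: among the integer gridlines, it crosses the y-axis at y ∈ {0, 1}; it meets the x-axis at x = 0 (among the integer gridlines).
Finally, these observations pin down the coefficients.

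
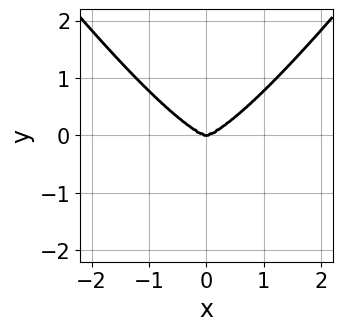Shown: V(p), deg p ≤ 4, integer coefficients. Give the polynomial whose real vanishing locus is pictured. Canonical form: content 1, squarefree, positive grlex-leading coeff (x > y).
2*x^4 - x^2*y^2 - 3*y^3

1. deg p = 4. A generic line meets the curve in up to 4 points.
2. Symmetries: mirror symmetry x ↦ −x ⇒ only even powers of x.
3. Observable constraints: one x-axis crossing is at x = 0; one y-axis crossing is at y = 0.
4. The integer polynomial consistent with all of this is the stated p.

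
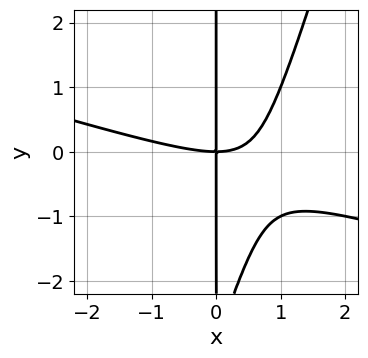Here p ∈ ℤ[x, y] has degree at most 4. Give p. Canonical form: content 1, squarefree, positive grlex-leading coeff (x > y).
The degree is 3 — the shape is more complex than any degree-2 curve.
Observable constraints: it crosses the x-axis at the gridline x = 0; the visible y-axis segment lies entirely on the curve.
The integer polynomial consistent with all of this is the stated p.

x^3 + 3*x^2*y - x*y^2 - 3*x*y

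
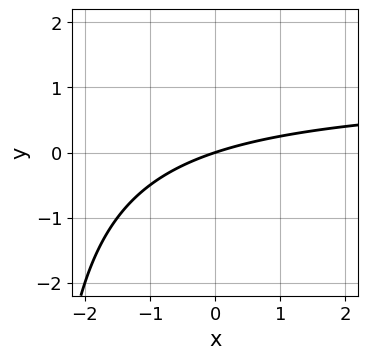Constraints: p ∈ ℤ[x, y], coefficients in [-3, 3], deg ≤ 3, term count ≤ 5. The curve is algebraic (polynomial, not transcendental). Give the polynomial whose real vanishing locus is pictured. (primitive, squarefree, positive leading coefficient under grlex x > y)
1. deg p = 2. A generic line meets the curve in up to 2 points.
2. From the visible intercepts: it meets the x-axis at x = 0 (among the integer gridlines); it meets the y-axis at y = 0 (among the integer gridlines).
3. Fitting integer coefficients to these (and the overall shape) gives p.

x*y - x + 3*y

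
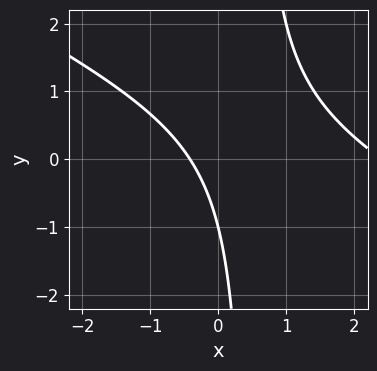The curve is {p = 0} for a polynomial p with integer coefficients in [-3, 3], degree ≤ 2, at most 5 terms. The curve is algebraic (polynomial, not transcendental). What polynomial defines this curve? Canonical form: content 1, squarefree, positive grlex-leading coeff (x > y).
First, degree: the shape is more complex than any degree-1 curve, so deg p = 2.
Next, checking where it meets the axes: it crosses the y-axis at the gridline y = -1.
Finally, assembling these constraints gives the stated polynomial.

x^2 + 2*x*y - 2*x - y - 1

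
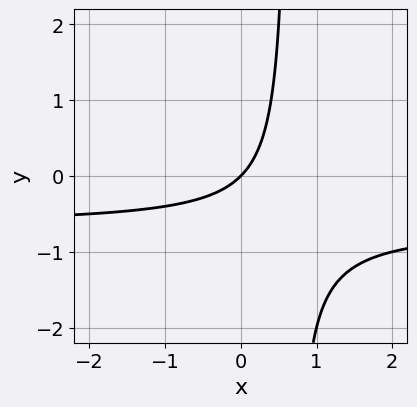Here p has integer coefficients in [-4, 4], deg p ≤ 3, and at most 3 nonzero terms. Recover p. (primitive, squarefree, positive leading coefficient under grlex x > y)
First, degree: a generic line meets the curve in up to 2 points, so deg p = 2.
Then, checking where it meets the axes: it meets the x-axis at x = 0 (among the integer gridlines); it crosses the y-axis at the gridline y = 0.
Finally, putting this together gives p.

3*x*y + 2*x - 2*y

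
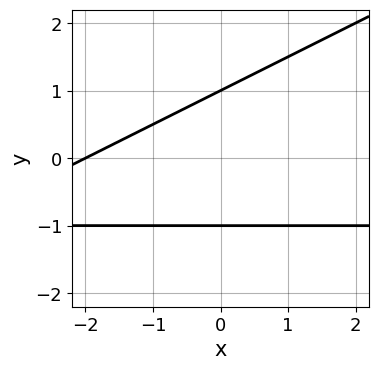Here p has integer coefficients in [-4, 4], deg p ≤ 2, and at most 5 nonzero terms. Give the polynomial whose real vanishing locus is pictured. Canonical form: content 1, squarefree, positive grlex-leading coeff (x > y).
First, deg p = 2. A generic line meets the curve in up to 2 points.
Next, against the integer gridlines: it crosses the x-axis at the gridline x = -2; the y-axis gridline crossings are at y ∈ {-1, 1}.
Finally, together with the visible shape, these determine p as stated.

x*y - 2*y^2 + x + 2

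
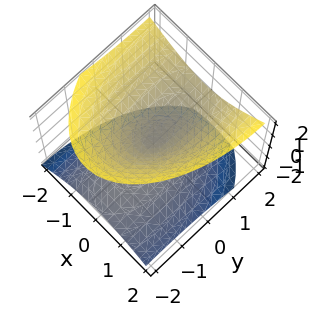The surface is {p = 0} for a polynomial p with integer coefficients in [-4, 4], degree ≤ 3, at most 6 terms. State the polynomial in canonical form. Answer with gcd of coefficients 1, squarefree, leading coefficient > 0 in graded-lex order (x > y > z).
The degree is 2 — a generic line meets the surface in up to 2 points.
Checking where it meets the axes: one x-axis crossing is at x = 0; one y-axis crossing is at y = 0; one z-axis crossing is at z = 0.
Putting this together gives p.

3*x^2 + x*z + y^2 - 2*y*z - 3*z^2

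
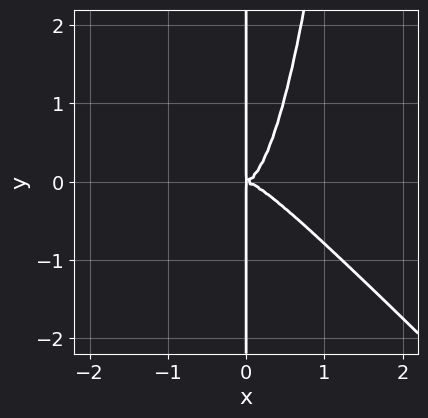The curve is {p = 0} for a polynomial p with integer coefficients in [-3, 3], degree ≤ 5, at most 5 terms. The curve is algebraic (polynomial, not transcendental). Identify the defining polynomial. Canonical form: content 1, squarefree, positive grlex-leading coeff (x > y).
3*x^4 + 3*x^3*y - x*y^2

First, the degree is 4 — a generic line meets the curve in up to 4 points.
Next, from the axis intercepts and sections: the visible y-axis segment lies entirely on the curve.
Finally, assembling these constraints gives the stated polynomial.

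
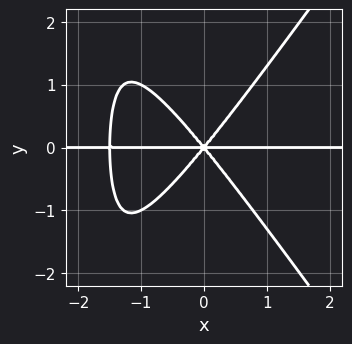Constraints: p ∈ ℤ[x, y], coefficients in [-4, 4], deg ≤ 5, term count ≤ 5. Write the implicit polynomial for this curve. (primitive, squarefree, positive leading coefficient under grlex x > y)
Degree: no degree-3 curve has this shape, so deg p = 4.
Checking where it meets the axes: every point of the x-axis in the box is on the curve; one y-axis crossing is at y = 0.
Together with the visible shape, these determine p as stated.

2*x^3*y - x*y^3 + 3*x^2*y - 2*y^3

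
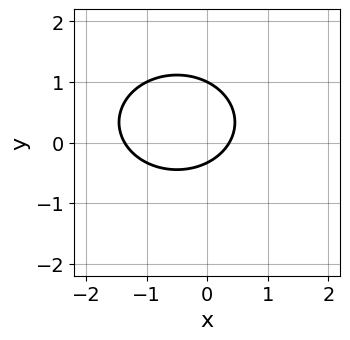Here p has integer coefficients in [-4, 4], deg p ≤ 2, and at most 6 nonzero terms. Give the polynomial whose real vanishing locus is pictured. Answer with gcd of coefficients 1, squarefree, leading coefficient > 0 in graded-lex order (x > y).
2*x^2 + 3*y^2 + 2*x - 2*y - 1

The degree is 2 — the shape is more complex than any degree-1 curve.
Against the integer gridlines: one y-axis crossing is at y = 1.
Assembling these constraints gives the stated polynomial.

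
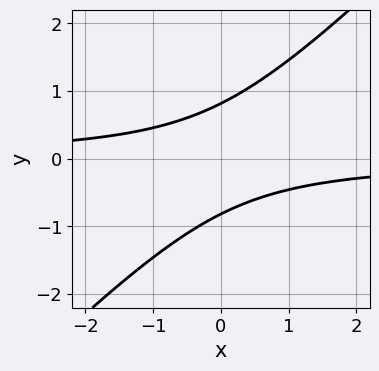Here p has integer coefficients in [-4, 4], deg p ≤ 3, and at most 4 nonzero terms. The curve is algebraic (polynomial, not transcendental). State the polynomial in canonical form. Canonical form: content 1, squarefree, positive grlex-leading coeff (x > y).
3*x*y - 3*y^2 + 2

deg p = 2.
From the axis intercepts and sections: no x-intercept at any integer in the box.
Matching integer coefficients to the picture gives p.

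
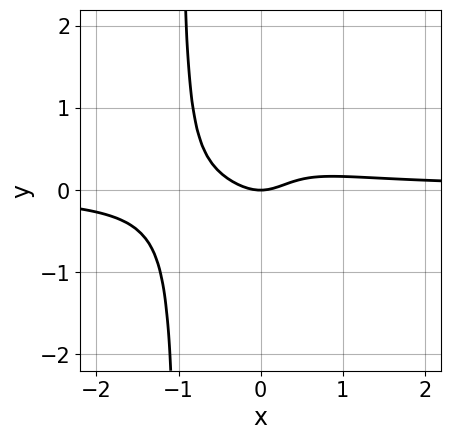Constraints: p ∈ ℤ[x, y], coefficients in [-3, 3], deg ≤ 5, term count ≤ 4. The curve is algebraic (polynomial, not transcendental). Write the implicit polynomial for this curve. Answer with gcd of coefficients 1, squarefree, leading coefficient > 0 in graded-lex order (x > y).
3*x^3*y + 2*x^2*y - x^2 + y

deg p = 4. A generic line meets the curve in up to 4 points.
Checking where it meets the axes: one y-axis crossing is at y = 0; one x-axis crossing is at x = 0.
These observations pin down the coefficients.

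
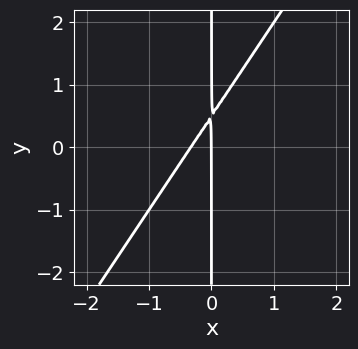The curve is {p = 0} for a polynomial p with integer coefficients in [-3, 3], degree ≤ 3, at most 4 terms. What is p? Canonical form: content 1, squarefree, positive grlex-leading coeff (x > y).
3*x^2 - 2*x*y + x

First, degree: a generic line meets the curve in up to 2 points, so deg p = 2.
Next, from the visible intercepts: one x-axis crossing is at x = 0; the visible y-axis segment lies entirely on the curve.
Finally, matching integer coefficients to the picture gives p.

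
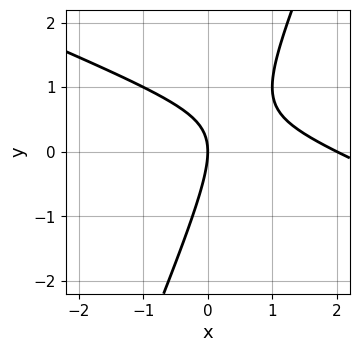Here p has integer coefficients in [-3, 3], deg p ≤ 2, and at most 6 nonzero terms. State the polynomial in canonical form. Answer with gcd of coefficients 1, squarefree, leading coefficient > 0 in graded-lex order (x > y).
First, degree: the shape is more complex than any degree-1 curve, so deg p = 2.
Then, from the axis intercepts and sections: it crosses the y-axis at the gridline y = 0; the x-axis gridline crossings are at x ∈ {0, 2}.
Finally, fitting integer coefficients to these (and the overall shape) gives p.

x^2 + 2*x*y - y^2 - 2*x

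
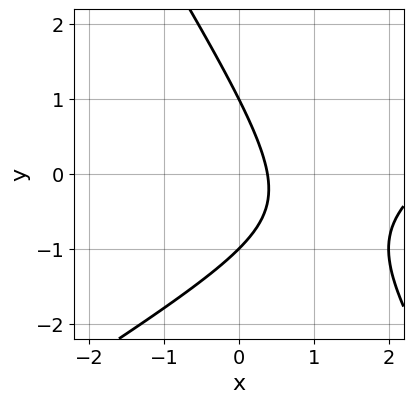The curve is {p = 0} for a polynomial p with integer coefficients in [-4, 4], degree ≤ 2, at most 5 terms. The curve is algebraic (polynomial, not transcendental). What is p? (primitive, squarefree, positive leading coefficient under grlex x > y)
(a) Degree: the shape is more complex than any degree-1 curve, so deg p = 2.
(b) Checking where it meets the axes: the y-axis gridline crossings are at y ∈ {-1, 1}.
(c) Solving for integer coefficients yields p as stated.

x^2 - x*y - y^2 - 3*x + 1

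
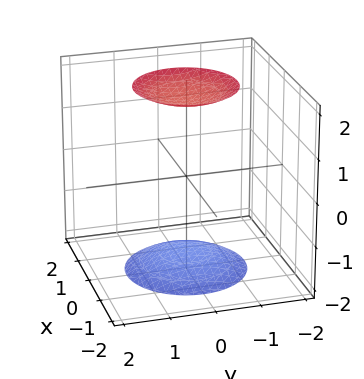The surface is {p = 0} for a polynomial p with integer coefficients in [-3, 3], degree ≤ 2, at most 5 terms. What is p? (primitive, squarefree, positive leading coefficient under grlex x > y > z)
(a) There are 2 components. They look like related sheets of one shape, so recover p as a whole.
(b) The degree is 2 — two separate bowl-shaped sheets opening away from each other; a quadric.
(c) Symmetries: mirror symmetry z ↦ −z ⇒ only even powers of z; the surface is invariant under rotation about z: p = q(x² + y², z).
(d) Against the integer gridlines: no x-intercept at any integer in the box; a circular section at z = 2 has radius exactly 1.
(e) Matching integer coefficients to the picture gives p.

x^2 + y^2 - z^2 + 3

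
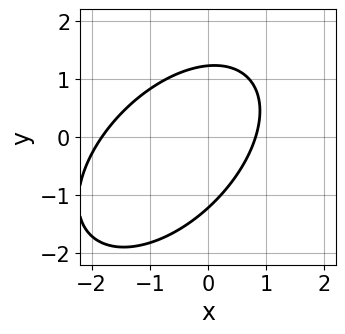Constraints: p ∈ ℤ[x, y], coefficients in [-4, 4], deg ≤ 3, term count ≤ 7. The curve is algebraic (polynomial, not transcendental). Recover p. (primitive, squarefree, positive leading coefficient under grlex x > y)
(a) Degree: a generic line meets the curve in up to 2 points, so deg p = 2.
(b) The integer polynomial consistent with all of this is the stated p.

2*x^2 - 2*x*y + 2*y^2 + 2*x - 3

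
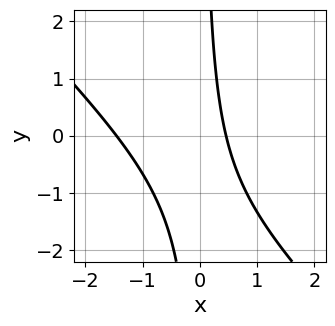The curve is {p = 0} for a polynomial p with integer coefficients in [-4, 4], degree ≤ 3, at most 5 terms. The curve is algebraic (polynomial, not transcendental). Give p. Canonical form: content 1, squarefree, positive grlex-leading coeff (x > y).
1. The degree is 2 — no degree-1 curve has this shape.
2. Reading off the gridlines: no y-intercept at any integer in the box.
3. Putting this together gives p.

3*x^2 + 3*x*y + 3*x - 2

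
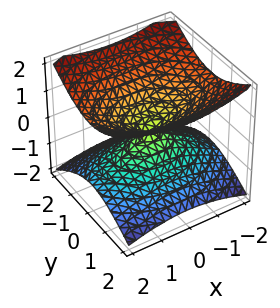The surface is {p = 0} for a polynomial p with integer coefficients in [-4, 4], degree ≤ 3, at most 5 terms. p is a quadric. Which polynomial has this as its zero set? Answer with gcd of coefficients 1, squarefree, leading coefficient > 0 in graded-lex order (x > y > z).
1. deg p = 2. Two nappes meeting at a single point; a quadric.
2. Symmetries: mirror symmetry y ↦ −y ⇒ only even powers of y; it's symmetric under x → −x, forcing even powers of x; the z ↦ −z reflection is a symmetry, so z appears only in even powers.
3. Observable constraints: it meets the x-axis at x = 0 (among the integer gridlines); it meets the z-axis at z = 0 (among the integer gridlines); it meets the y-axis at y = 0 (among the integer gridlines).
4. Solving for integer coefficients yields p as stated.

x^2 + 2*y^2 - 3*z^2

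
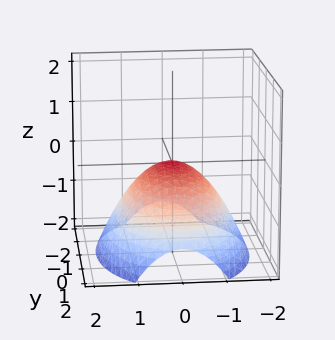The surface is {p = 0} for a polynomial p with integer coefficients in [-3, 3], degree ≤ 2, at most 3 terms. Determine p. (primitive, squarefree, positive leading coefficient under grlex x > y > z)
2*x^2 + y^2 + 3*z

(a) deg p = 2.
(b) Symmetries: it's symmetric under y → −y, forcing even powers of y; mirror symmetry x ↦ −x ⇒ only even powers of x.
(c) Against the integer gridlines: one y-axis crossing is at y = 0; one x-axis crossing is at x = 0; it meets the z-axis at z = 0 (among the integer gridlines).
(d) The integer polynomial consistent with all of this is the stated p.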